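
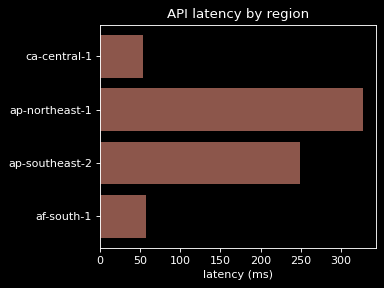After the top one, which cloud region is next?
Top 3: ap-northeast-1 ≈ 350, ap-southeast-2 ≈ 250, af-south-1 ≈ 50.

ap-southeast-2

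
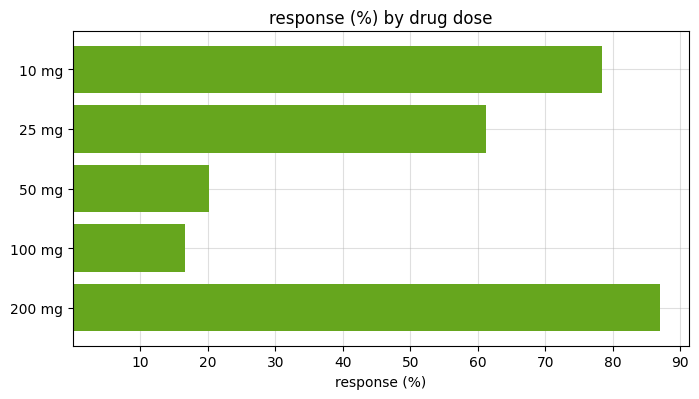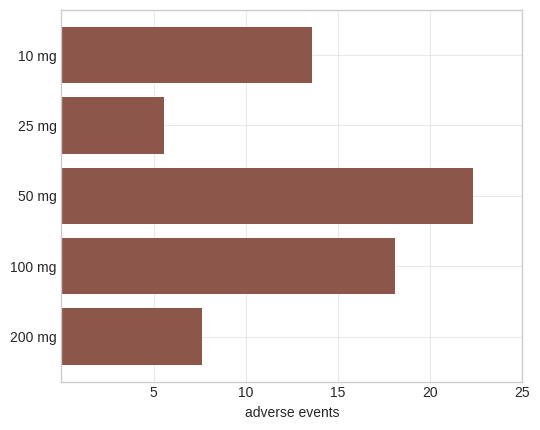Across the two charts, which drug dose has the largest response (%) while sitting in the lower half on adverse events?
200 mg

Chart 2 median adverse events ≈ 15; below-median drug doses: 25 mg, 200 mg. Among those, 200 mg has the highest response (%) (≈ 90).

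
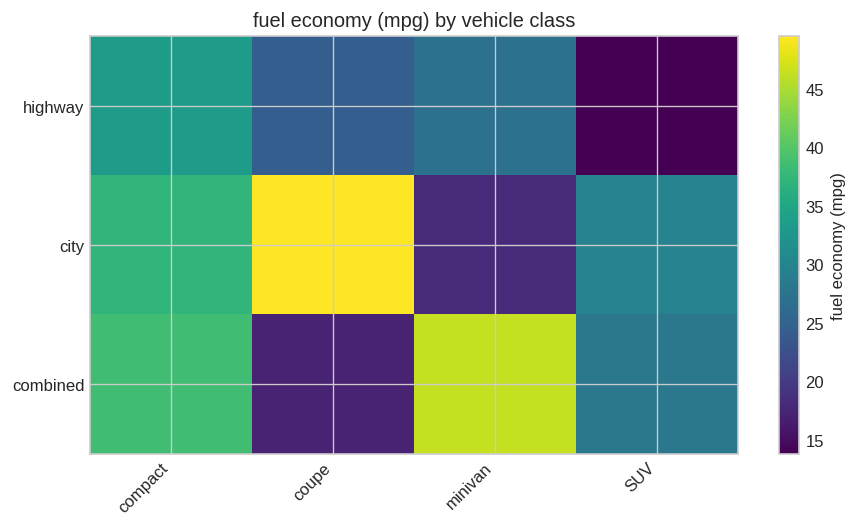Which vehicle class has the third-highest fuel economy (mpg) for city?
Top 4 for city: coupe ≈ 50, compact ≈ 35, SUV ≈ 30, minivan ≈ 20.

SUV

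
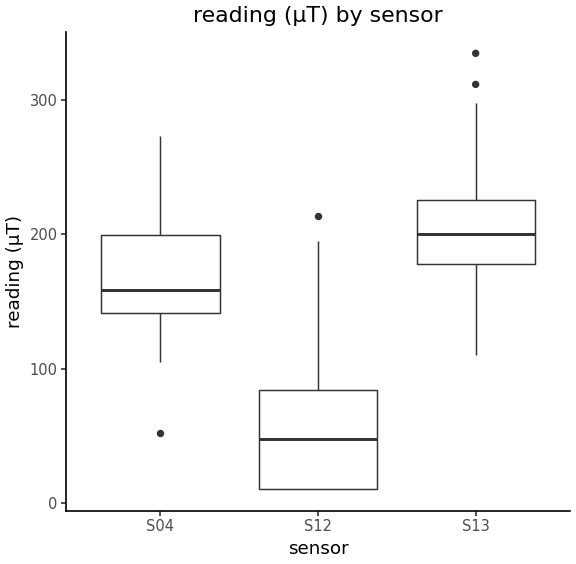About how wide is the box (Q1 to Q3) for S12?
Q3 ≈ 80, Q1 ≈ 0; IQR ≈ 80.

≈ 80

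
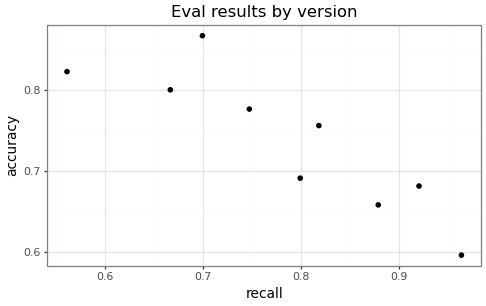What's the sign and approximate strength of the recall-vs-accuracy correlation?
negative, strong

Points are negatively correlated; strong (|r| ≈ 0.9).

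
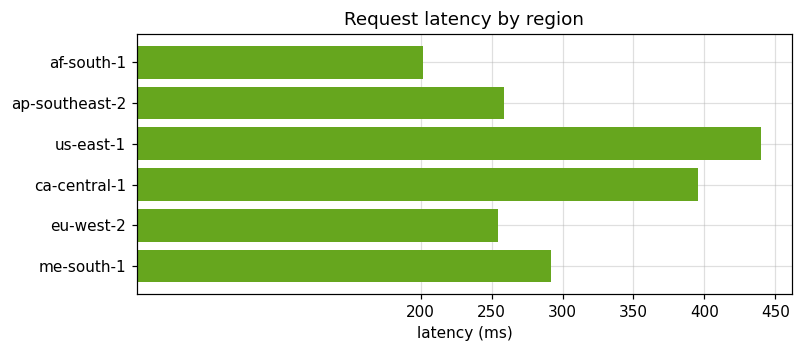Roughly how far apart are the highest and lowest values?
≈ 250

Max us-east-1 ≈ 450, min af-south-1 ≈ 200; range ≈ 250.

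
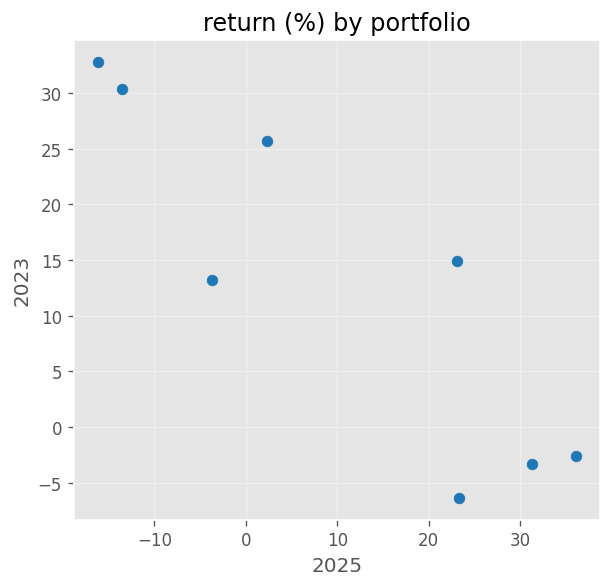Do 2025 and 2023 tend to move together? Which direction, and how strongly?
Points are negatively correlated; strong (|r| ≈ 0.9).

negative, strong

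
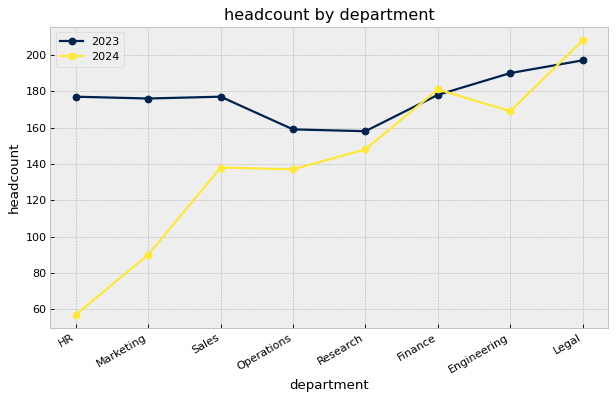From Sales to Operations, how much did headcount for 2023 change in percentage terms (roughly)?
Sales ≈ 180, Operations ≈ 160; (160 − 180) / 180 ≈ -11.1%.

≈ -11.1%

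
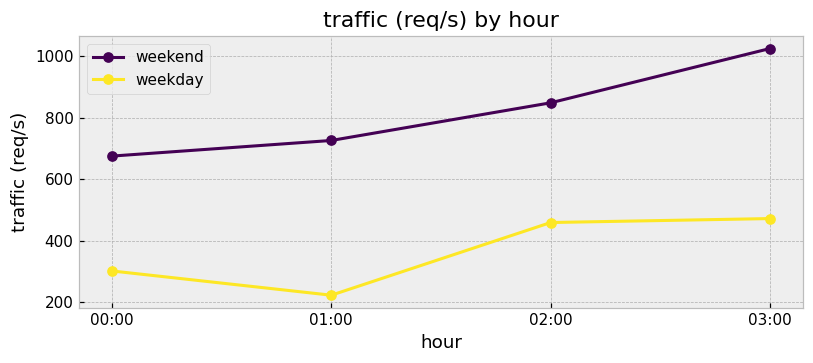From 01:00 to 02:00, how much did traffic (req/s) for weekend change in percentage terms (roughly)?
01:00 ≈ 700, 02:00 ≈ 800; (800 − 700) / 700 ≈ +14.3%.

≈ +14.3%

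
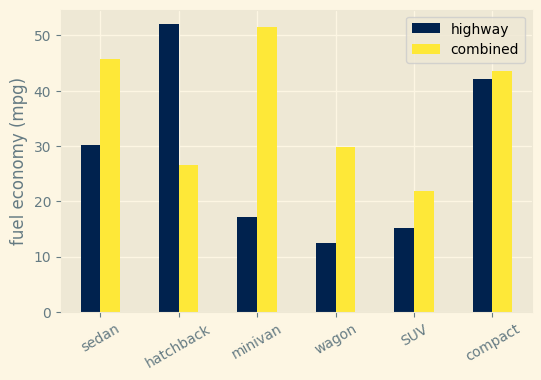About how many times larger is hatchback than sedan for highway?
≈ 1.67×

hatchback ≈ 50, sedan ≈ 30; 50/30 ≈ 1.67.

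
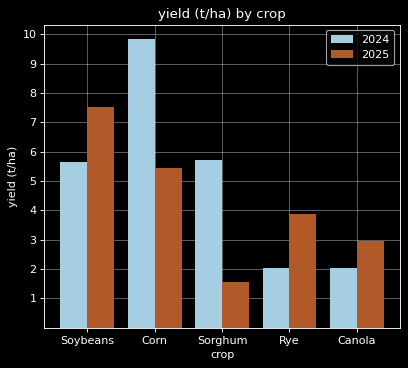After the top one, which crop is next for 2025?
Top 3 for 2025: Soybeans ≈ 8, Corn ≈ 5, Rye ≈ 4.

Corn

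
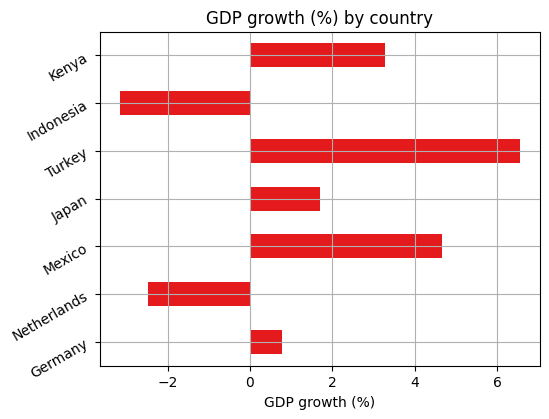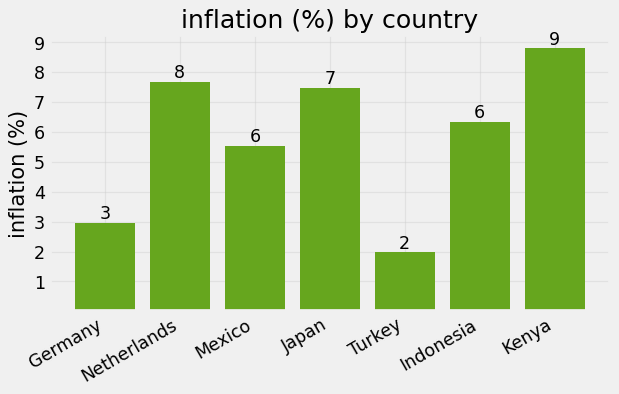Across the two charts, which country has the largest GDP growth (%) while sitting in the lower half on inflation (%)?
Turkey

Chart 2 median inflation (%) ≈ 6; below-median countries: Germany, Mexico, Turkey. Among those, Turkey has the highest GDP growth (%) (≈ 7).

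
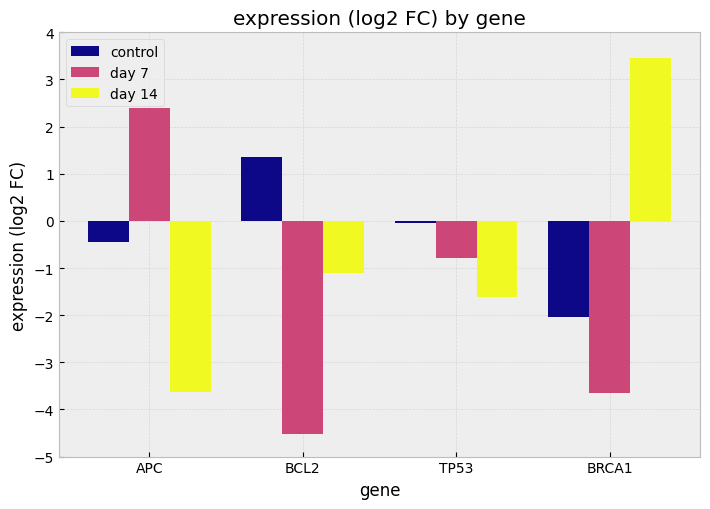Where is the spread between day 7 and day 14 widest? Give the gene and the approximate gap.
BRCA1: day 7 ≈ -4, day 14 ≈ 3 → gap ≈ 7. Next-largest (APC) is only ≈ 6.

BRCA1, ≈ 7 log2 FC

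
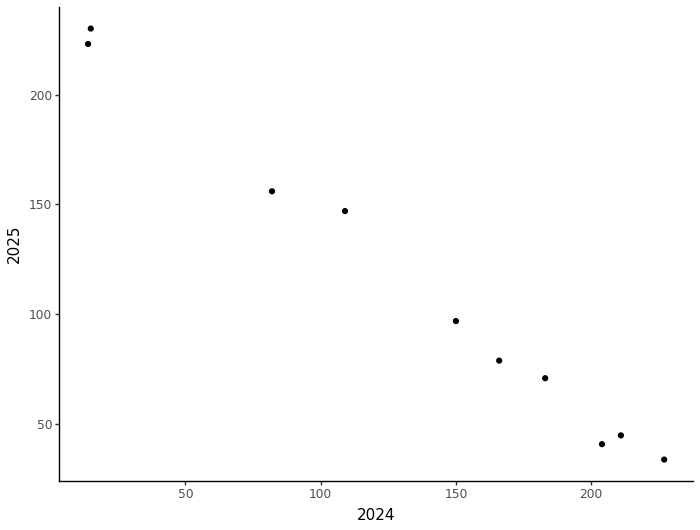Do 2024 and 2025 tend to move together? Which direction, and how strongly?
negative, strong

Points are negatively correlated; strong (|r| ≈ 1.0).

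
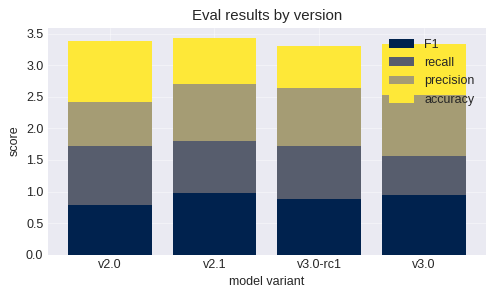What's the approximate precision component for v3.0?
precision top ≈ 2.5, bottom ≈ 1.5; segment ≈ 1.0.

≈ 1.0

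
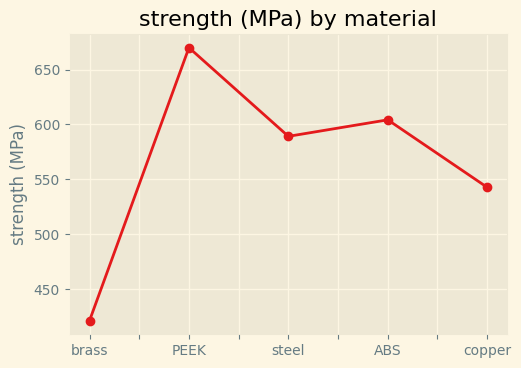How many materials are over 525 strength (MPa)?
4

Above 525: PEEK, steel, ABS, copper.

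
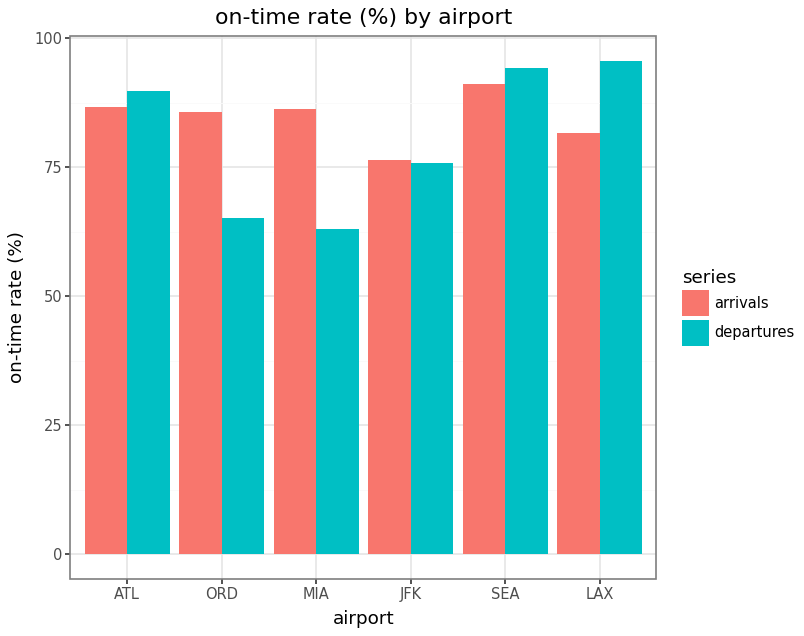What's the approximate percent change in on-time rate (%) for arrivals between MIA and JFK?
≈ -11.1%

MIA ≈ 90, JFK ≈ 80; (80 − 90) / 90 ≈ -11.1%.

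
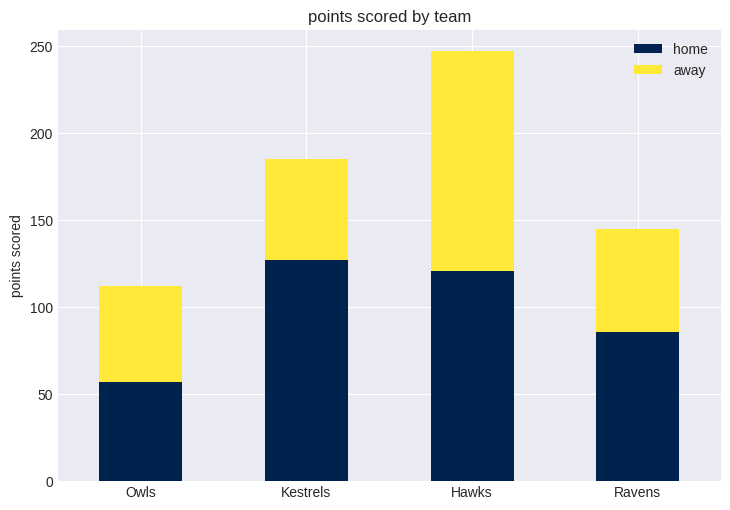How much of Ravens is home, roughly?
≈ 75

home top ≈ 75, bottom ≈ 0; segment ≈ 75.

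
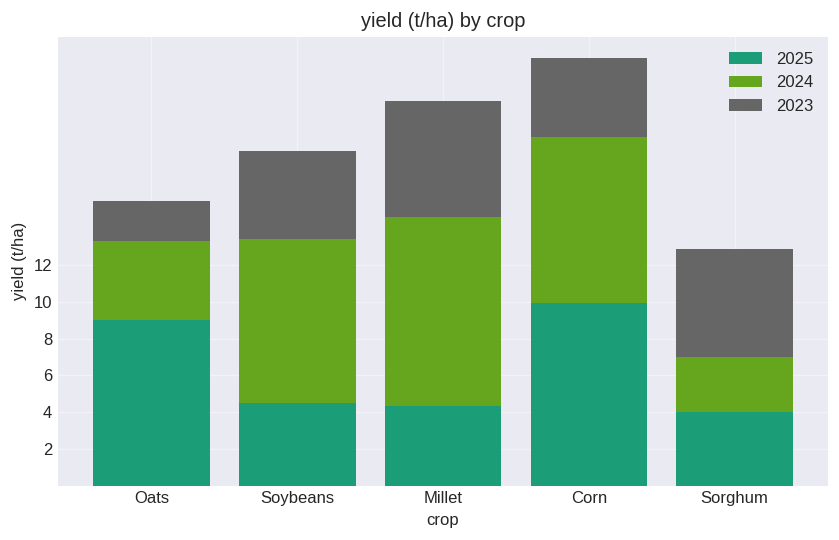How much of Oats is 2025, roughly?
2025 top ≈ 10, bottom ≈ 0; segment ≈ 10.

≈ 10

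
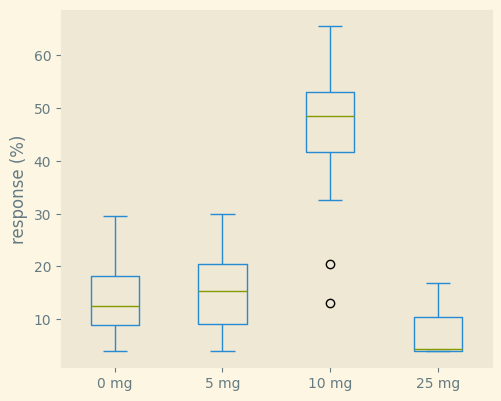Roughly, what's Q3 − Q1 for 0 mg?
Q3 ≈ 20, Q1 ≈ 10; IQR ≈ 10.

≈ 10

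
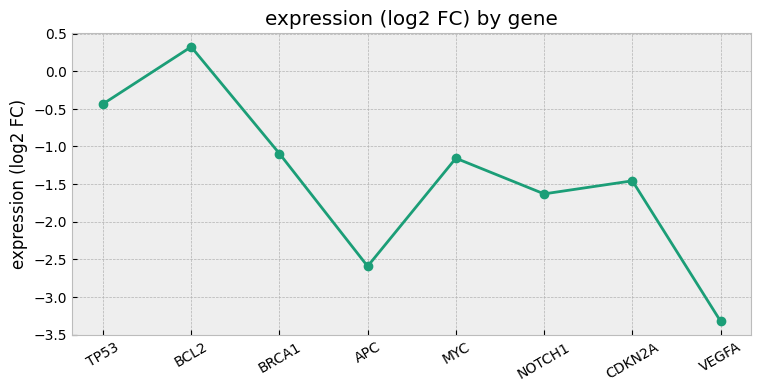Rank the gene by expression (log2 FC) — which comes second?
Top 3: BCL2 ≈ 0.5, TP53 ≈ -0.5, BRCA1 ≈ -1.0.

TP53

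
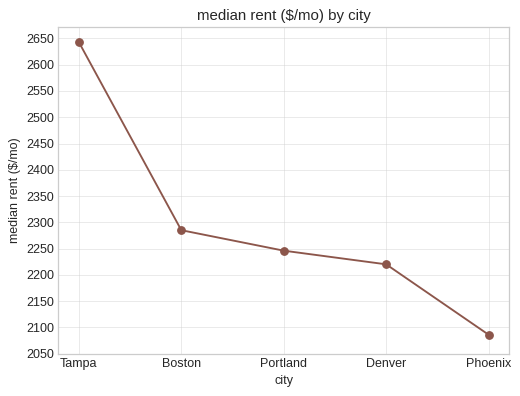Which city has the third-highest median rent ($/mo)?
Portland

Top 4: Tampa ≈ 2650, Boston ≈ 2300, Portland ≈ 2250, Denver ≈ 2200.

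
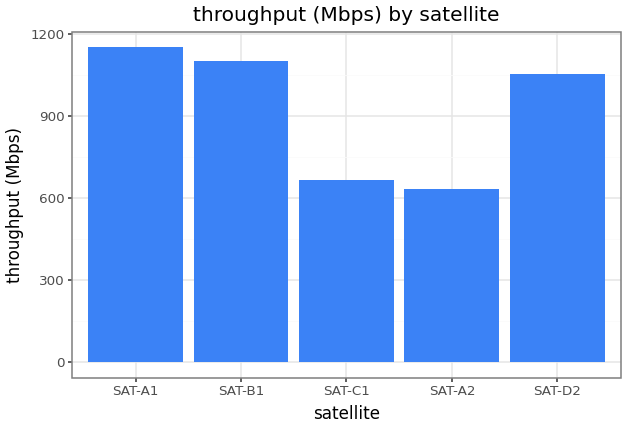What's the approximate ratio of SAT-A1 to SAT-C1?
≈ 1.71×

SAT-A1 ≈ 1200, SAT-C1 ≈ 700; 1200/700 ≈ 1.71.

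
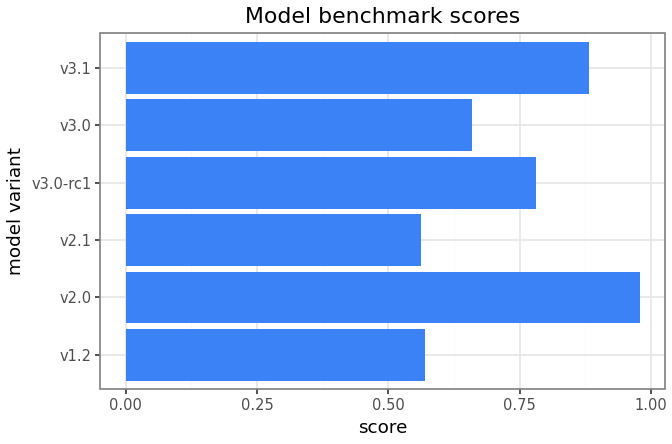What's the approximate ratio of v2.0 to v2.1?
≈ 1.67×

v2.0 ≈ 1.0, v2.1 ≈ 0.6; 1.0/0.6 ≈ 1.67.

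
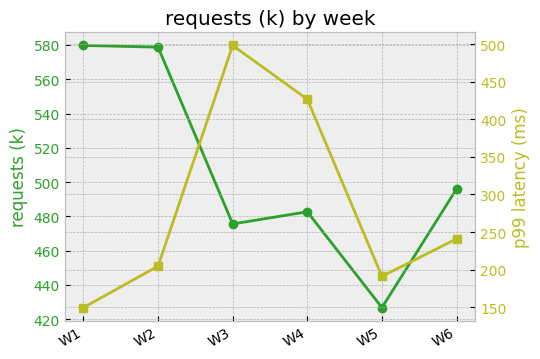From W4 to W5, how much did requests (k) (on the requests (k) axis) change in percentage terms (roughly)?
≈ -12.5%

W4 ≈ 480, W5 ≈ 420; (420 − 480) / 480 ≈ -12.5%.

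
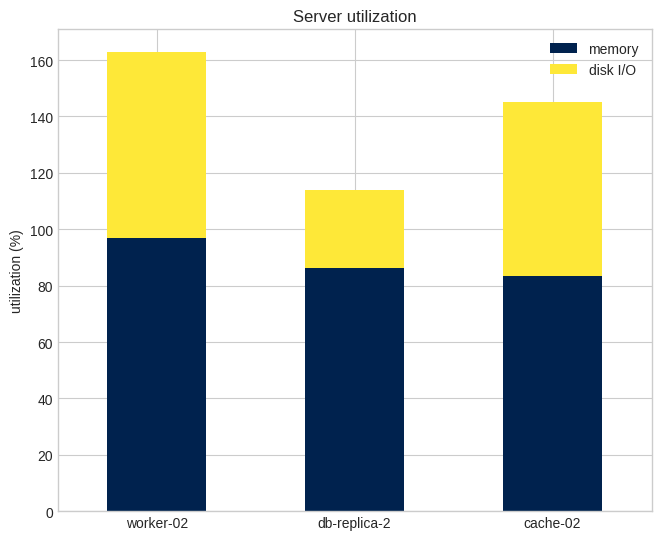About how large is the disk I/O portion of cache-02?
≈ 60

disk I/O top ≈ 140, bottom ≈ 80; segment ≈ 60.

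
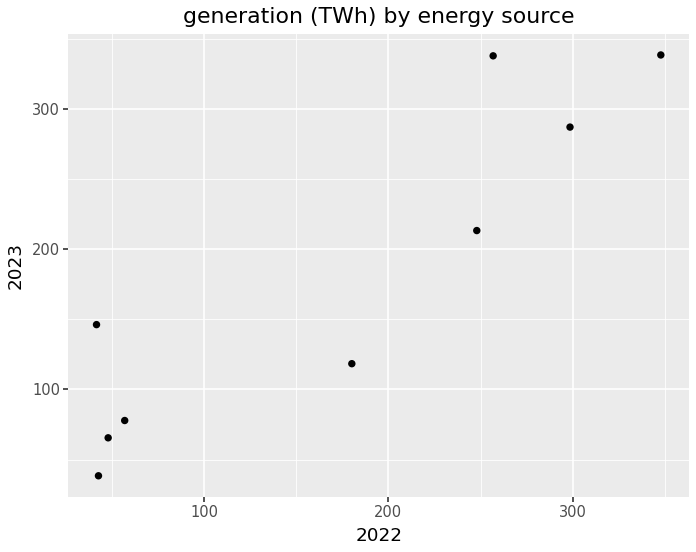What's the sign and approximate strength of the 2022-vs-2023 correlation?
positive, strong

Points are positively correlated; strong (|r| ≈ 0.9).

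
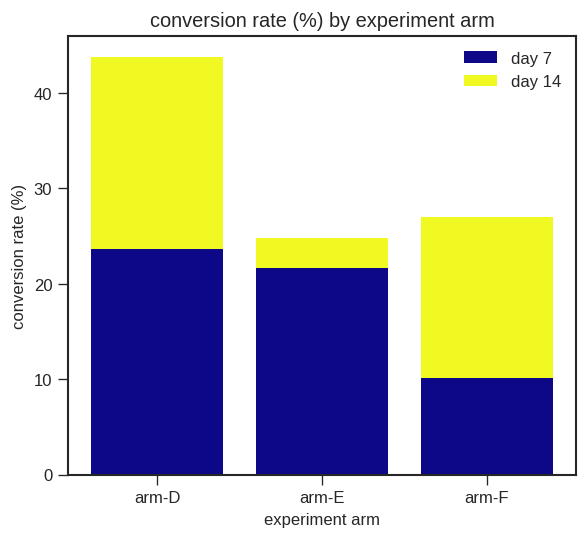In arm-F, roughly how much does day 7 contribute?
day 7 top ≈ 10, bottom ≈ 0; segment ≈ 10.

≈ 10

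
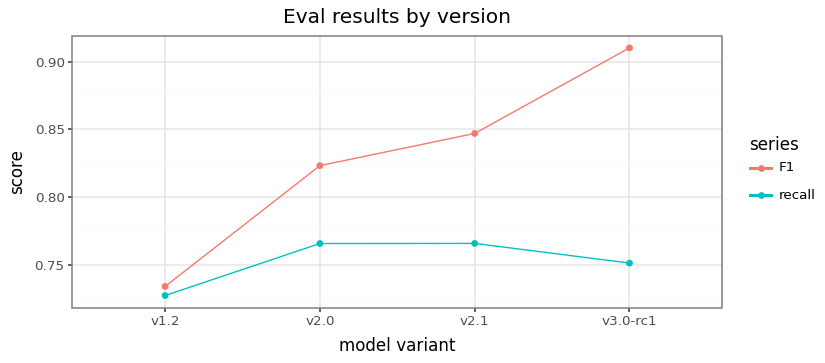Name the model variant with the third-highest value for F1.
Top 4 for F1: v3.0-rc1 ≈ 0.92, v2.1 ≈ 0.84, v2.0 ≈ 0.82, v1.2 ≈ 0.74.

v2.0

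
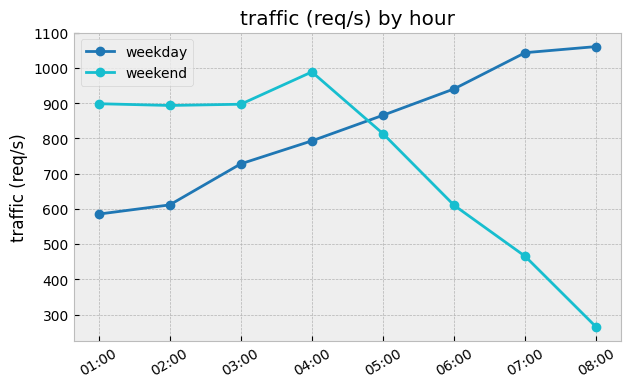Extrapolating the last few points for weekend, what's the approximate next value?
Last three: 600, 500, 300 → slope ≈ -150/step → next ≈ 150.

≈ 150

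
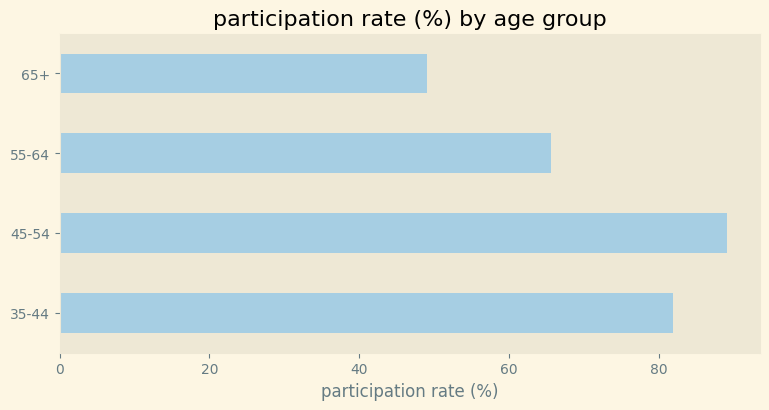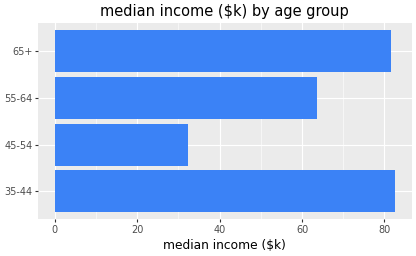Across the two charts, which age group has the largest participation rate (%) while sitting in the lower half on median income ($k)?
45-54

Chart 2 median median income ($k) ≈ 70; below-median age groups: 45-54, 55-64. Among those, 45-54 has the highest participation rate (%) (≈ 90).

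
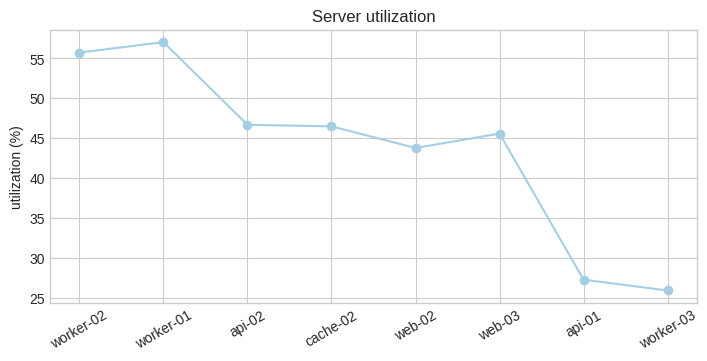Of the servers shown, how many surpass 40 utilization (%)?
Above 40: worker-02, worker-01, api-02, cache-02, web-02, web-03.

6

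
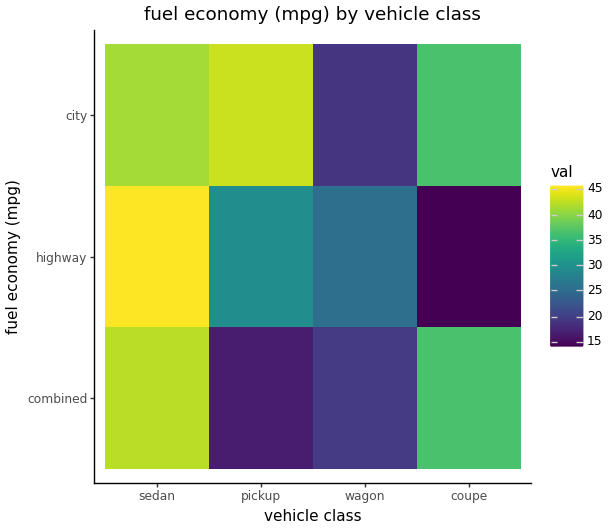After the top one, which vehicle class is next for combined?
Top 3 for combined: sedan ≈ 40, coupe ≈ 35, wagon ≈ 20.

coupe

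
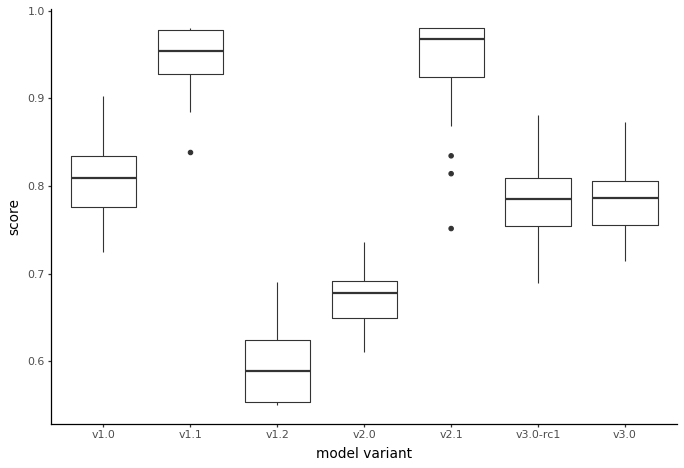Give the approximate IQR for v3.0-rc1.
≈ 0.05

Q3 ≈ 0.80, Q1 ≈ 0.75; IQR ≈ 0.05.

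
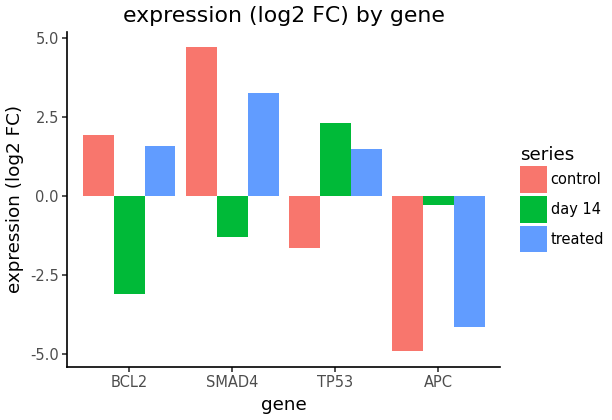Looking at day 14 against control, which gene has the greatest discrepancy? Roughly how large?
SMAD4: day 14 ≈ -1, control ≈ 5 → gap ≈ 6. Next-largest (BCL2) is only ≈ 5.

SMAD4, ≈ 6 log2 FC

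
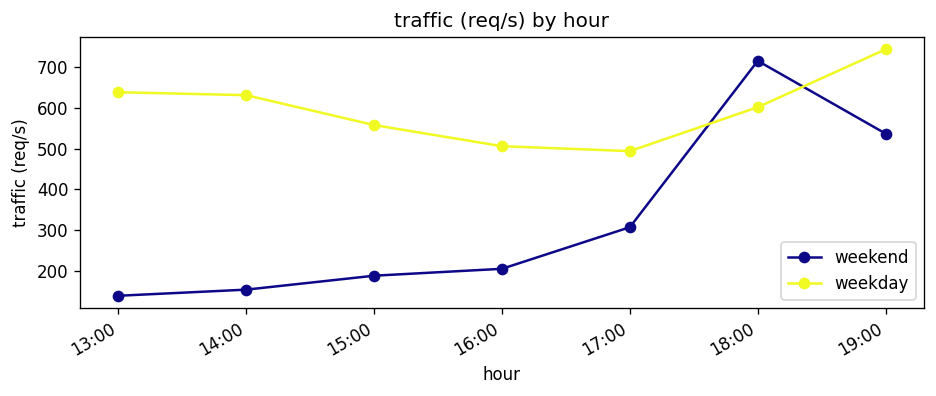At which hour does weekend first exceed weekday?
17:00: weekend ≈ 300 vs weekday ≈ 500 (not yet); 18:00: weekend ≈ 700 vs weekday ≈ 600 (first crossover).

18:00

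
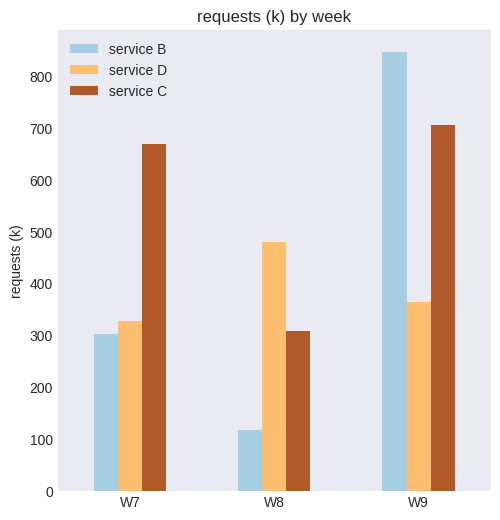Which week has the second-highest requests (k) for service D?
Top 3 for service D: W8 ≈ 500, W9 ≈ 400, W7 ≈ 300.

W9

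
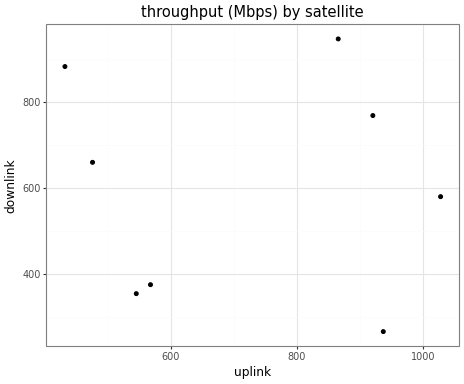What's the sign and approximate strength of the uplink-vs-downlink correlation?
no clear correlation

Points are roughly uncorrelated; weak (|r| ≈ 0.0).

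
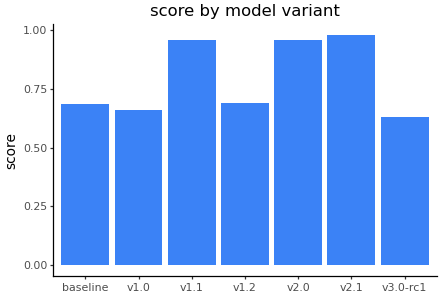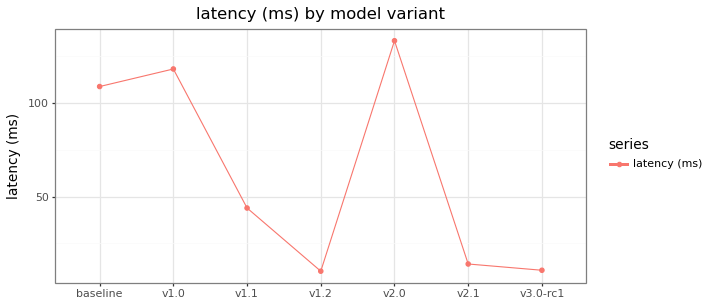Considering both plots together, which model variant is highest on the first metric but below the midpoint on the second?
Chart 2 median latency (ms) ≈ 40; below-median model variants: v1.2, v2.1, v3.0-rc1. Among those, v2.1 has the highest score (≈ 1).

v2.1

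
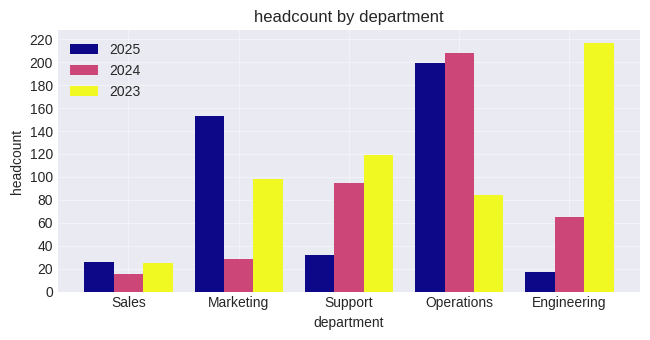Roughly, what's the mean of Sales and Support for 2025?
≈ 30

(20 + 40) / 2 ≈ 30.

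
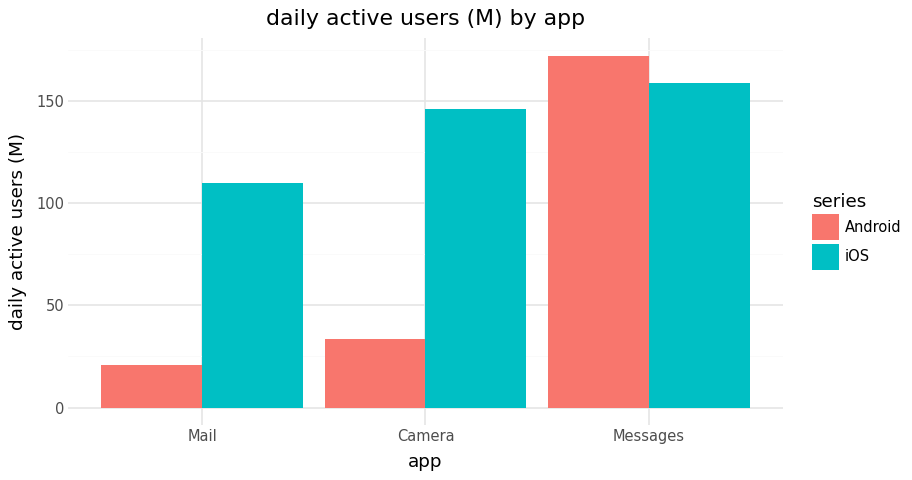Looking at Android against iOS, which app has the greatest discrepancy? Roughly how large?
Camera: Android ≈ 40, iOS ≈ 140 → gap ≈ 100. Next-largest (Mail) is only ≈ 80.

Camera, ≈ 100 M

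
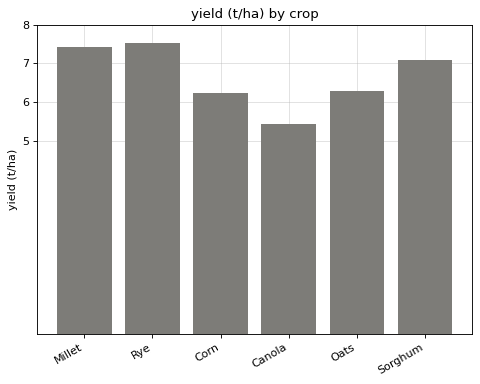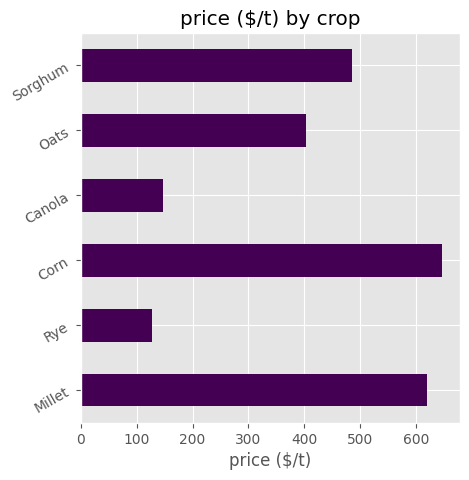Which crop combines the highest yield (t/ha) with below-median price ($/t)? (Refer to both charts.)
Chart 2 median price ($/t) ≈ 400; below-median crops: Rye, Canola, Oats. Among those, Rye has the highest yield (t/ha) (≈ 8).

Rye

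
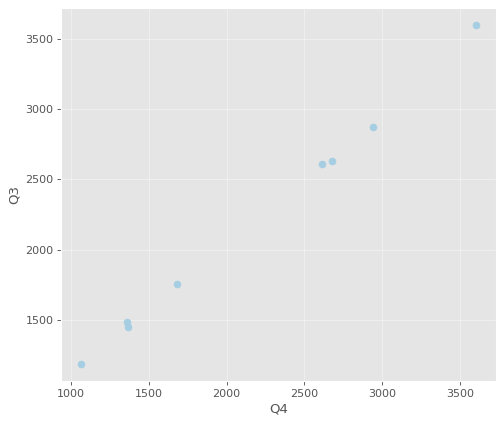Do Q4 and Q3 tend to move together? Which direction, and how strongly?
Points are positively correlated; strong (|r| ≈ 1.0).

positive, strong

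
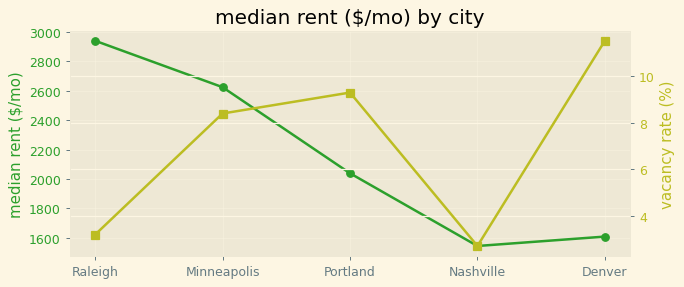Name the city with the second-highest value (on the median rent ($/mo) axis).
Minneapolis

Top 3 (on the median rent ($/mo) axis): Raleigh ≈ 3000, Minneapolis ≈ 2600, Portland ≈ 2000.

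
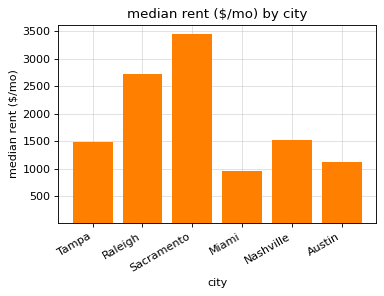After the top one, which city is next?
Raleigh

Top 3: Sacramento ≈ 3500, Raleigh ≈ 2500, Nashville ≈ 1500.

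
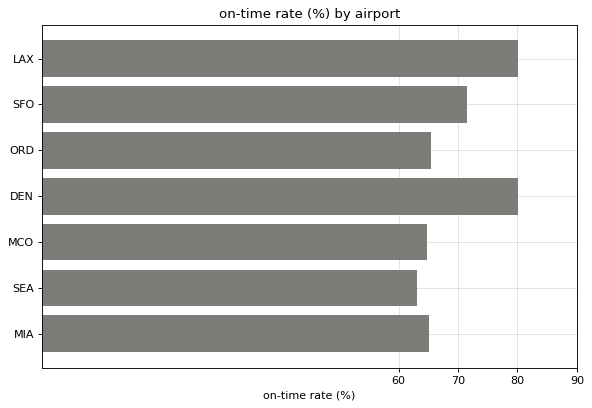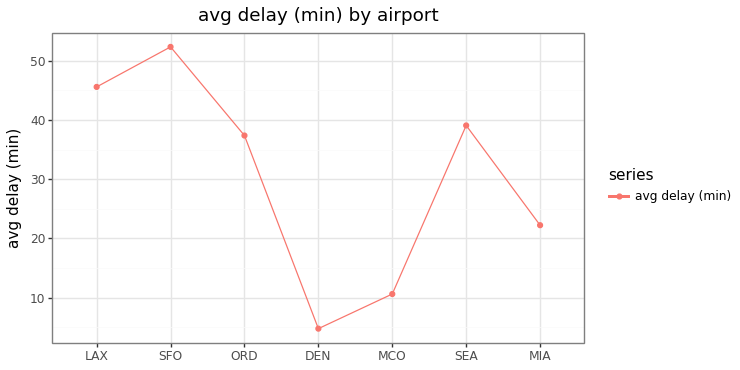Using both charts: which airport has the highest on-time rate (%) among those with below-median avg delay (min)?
Chart 2 median avg delay (min) ≈ 35; below-median airports: DEN, MCO, MIA. Among those, DEN has the highest on-time rate (%) (≈ 80).

DEN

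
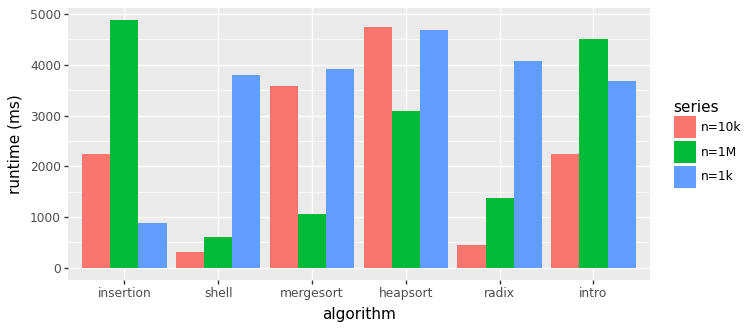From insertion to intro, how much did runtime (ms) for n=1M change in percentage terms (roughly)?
insertion ≈ 5000, intro ≈ 4500; (4500 − 5000) / 5000 ≈ -10%.

≈ -10%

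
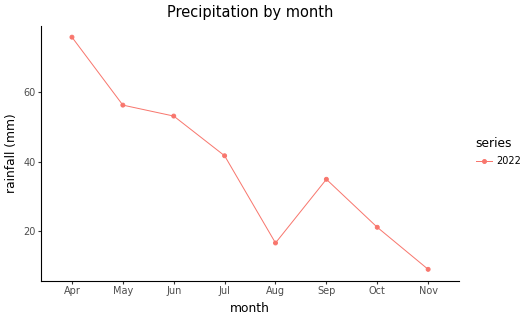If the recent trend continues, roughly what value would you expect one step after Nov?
≈ 0

Last three: 30, 20, 10 → slope ≈ -10/step → next ≈ 0.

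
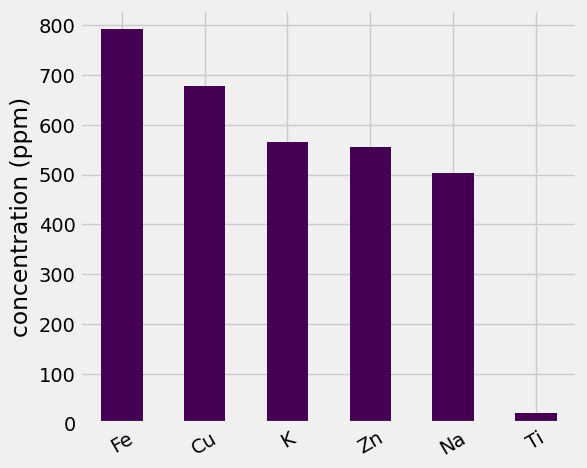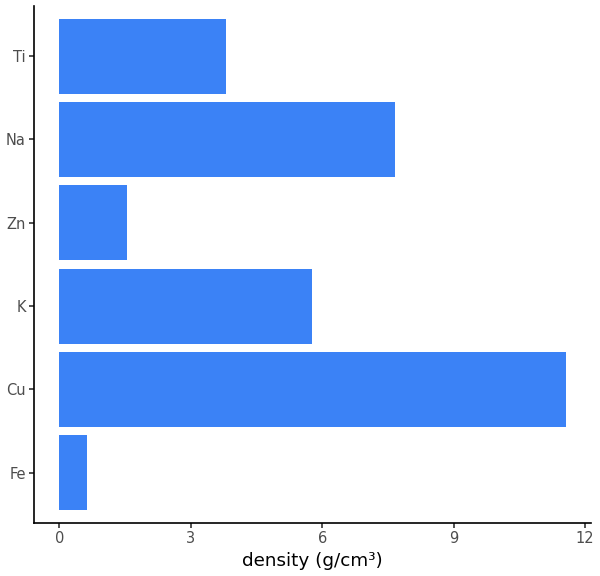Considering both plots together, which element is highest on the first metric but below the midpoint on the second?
Fe

Chart 2 median density (g/cm³) ≈ 4; below-median elements: Fe, Zn, Ti. Among those, Fe has the highest concentration (ppm) (≈ 800).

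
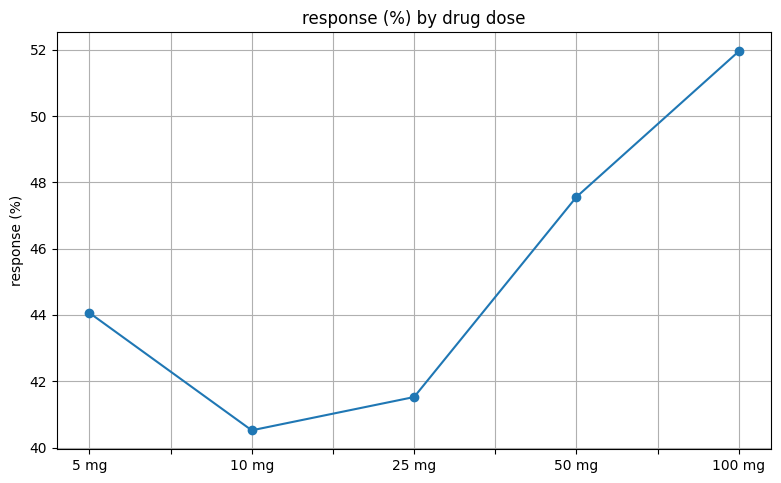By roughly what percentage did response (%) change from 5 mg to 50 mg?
≈ +9.1%

5 mg ≈ 44, 50 mg ≈ 48; (48 − 44) / 44 ≈ +9.1%.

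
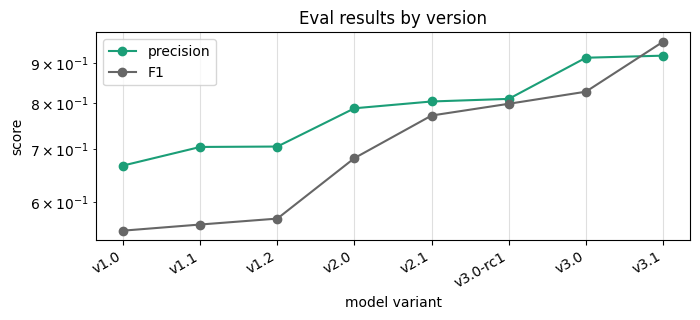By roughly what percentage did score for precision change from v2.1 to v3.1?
≈ +12.5%

v2.1 ≈ 0.80, v3.1 ≈ 0.90; (0.90 − 0.80) / 0.80 ≈ +12.5%.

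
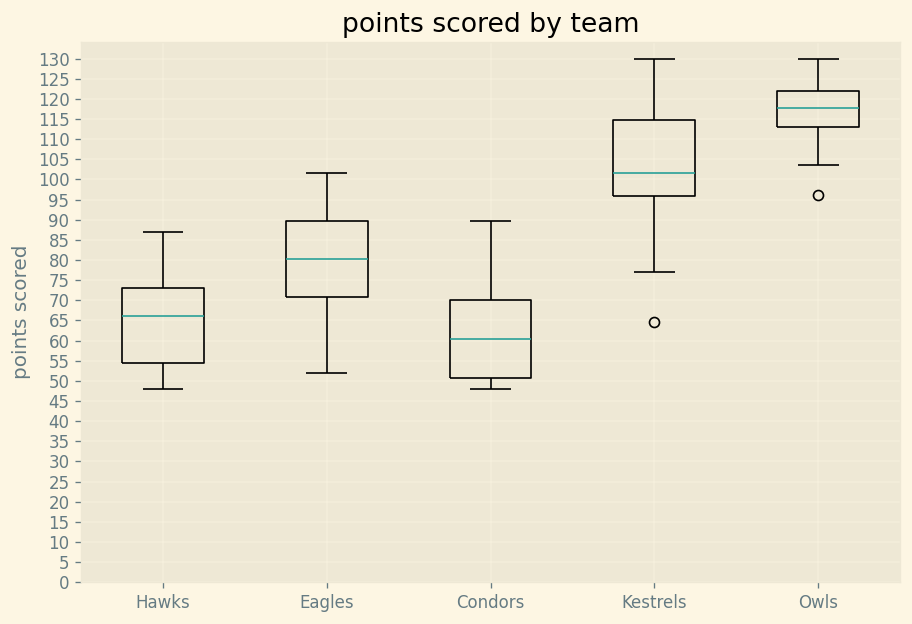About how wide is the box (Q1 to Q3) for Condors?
Q3 ≈ 70, Q1 ≈ 50; IQR ≈ 20.

≈ 20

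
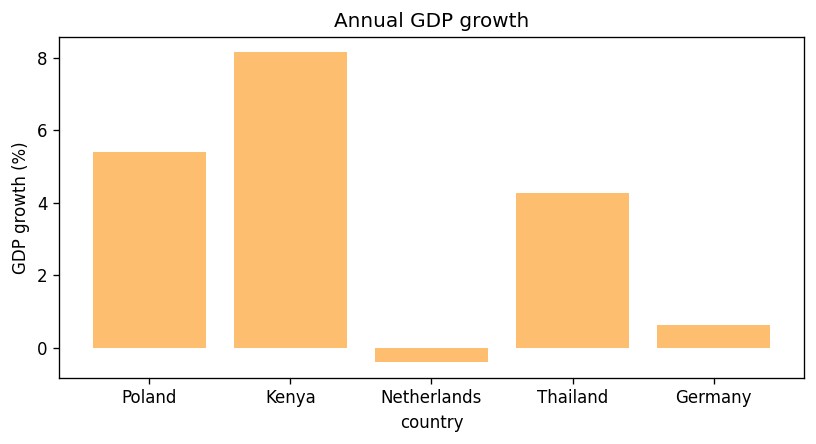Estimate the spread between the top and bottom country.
Max Kenya ≈ 8, min Netherlands ≈ 0; range ≈ 8.

≈ 8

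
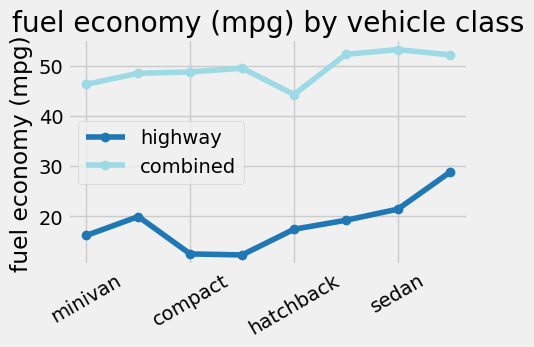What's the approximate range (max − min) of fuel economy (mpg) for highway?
Max wagon ≈ 30, min crossover ≈ 10; range ≈ 20.

≈ 20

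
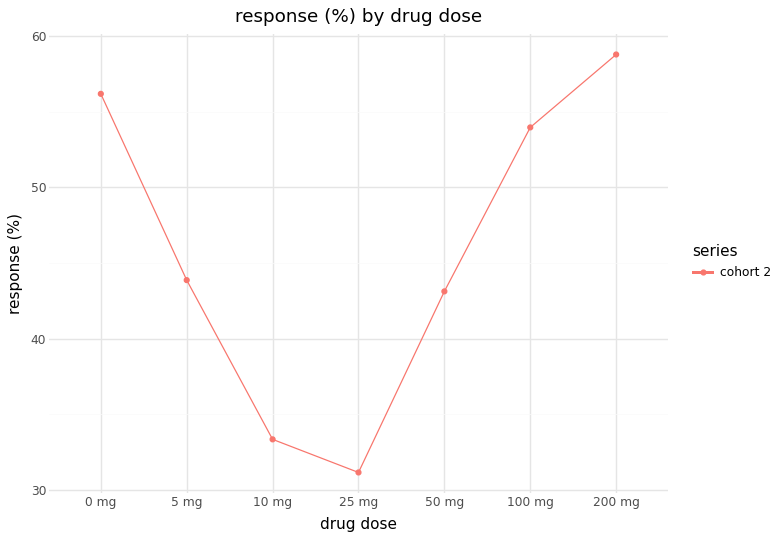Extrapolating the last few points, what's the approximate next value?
Last three: 45, 55, 60 → slope ≈ 7.5/step → next ≈ 67.5.

≈ 67.5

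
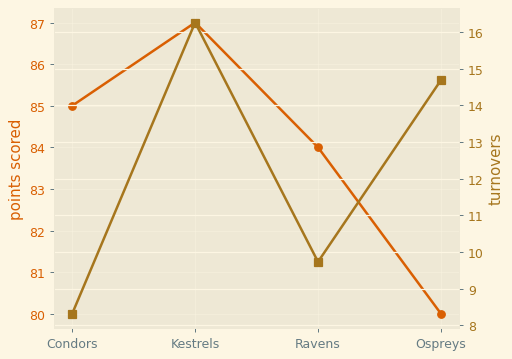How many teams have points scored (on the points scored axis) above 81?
Above 81: Condors, Kestrels, Ravens.

3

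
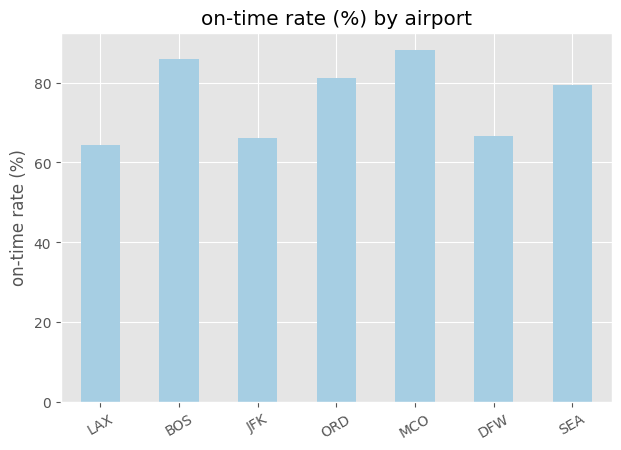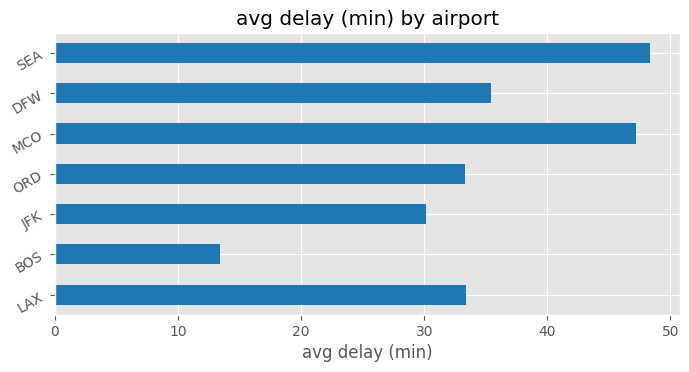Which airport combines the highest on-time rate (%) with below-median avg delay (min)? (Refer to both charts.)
Chart 2 median avg delay (min) ≈ 35; below-median airports: BOS, JFK, ORD. Among those, BOS has the highest on-time rate (%) (≈ 90).

BOS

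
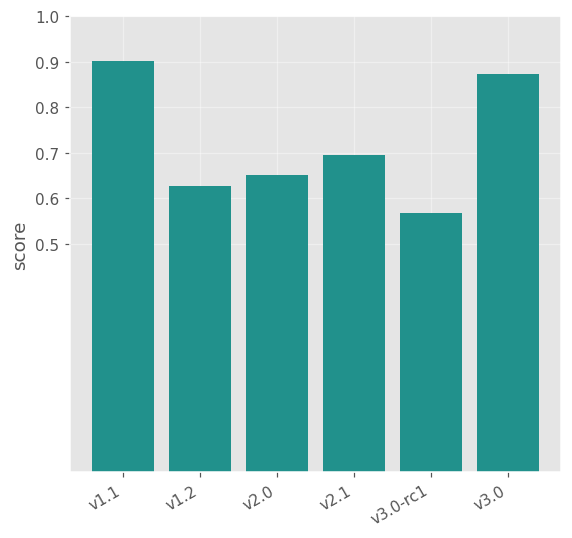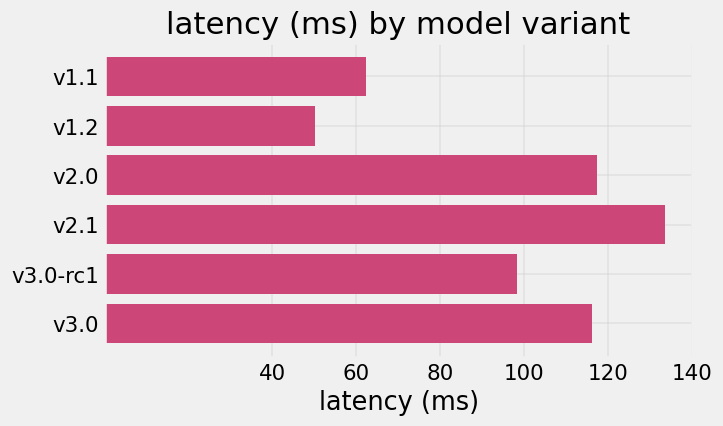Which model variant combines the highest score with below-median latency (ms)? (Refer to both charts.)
v1.1

Chart 2 median latency (ms) ≈ 100; below-median model variants: v1.1, v1.2, v3.0-rc1. Among those, v1.1 has the highest score (≈ 0.9).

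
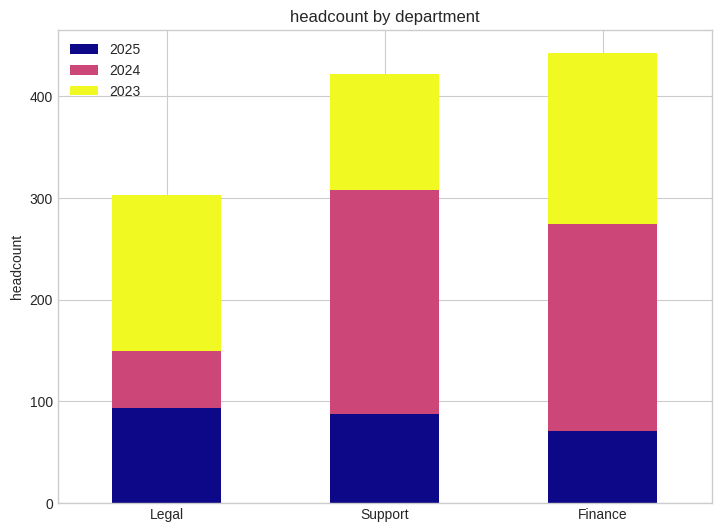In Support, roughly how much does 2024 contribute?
2024 top ≈ 300, bottom ≈ 100; segment ≈ 200.

≈ 200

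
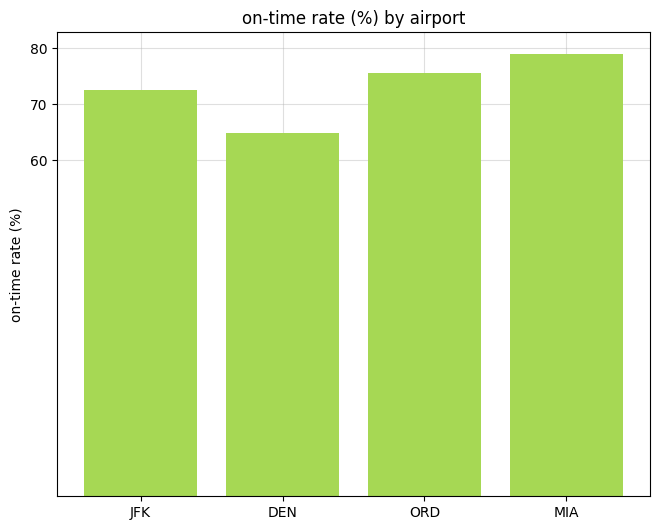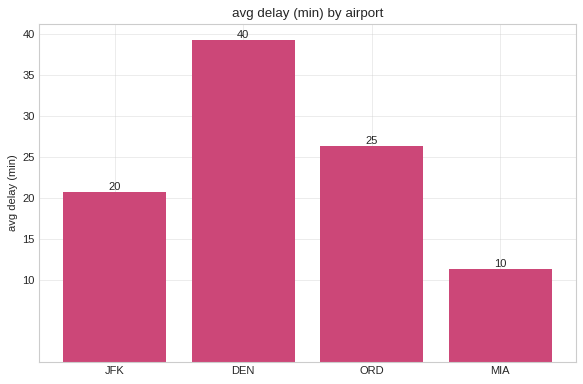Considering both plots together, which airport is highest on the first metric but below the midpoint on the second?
Chart 2 median avg delay (min) ≈ 25; below-median airports: JFK, MIA. Among those, MIA has the highest on-time rate (%) (≈ 80).

MIA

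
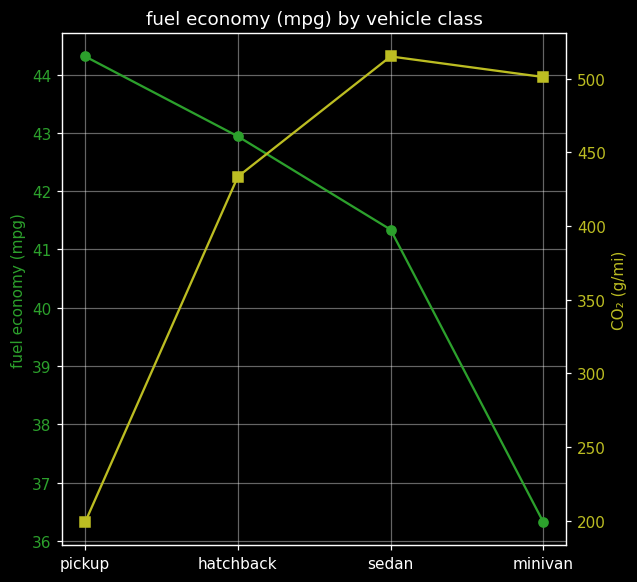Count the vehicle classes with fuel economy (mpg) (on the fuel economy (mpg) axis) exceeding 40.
3

Above 40: pickup, hatchback, sedan.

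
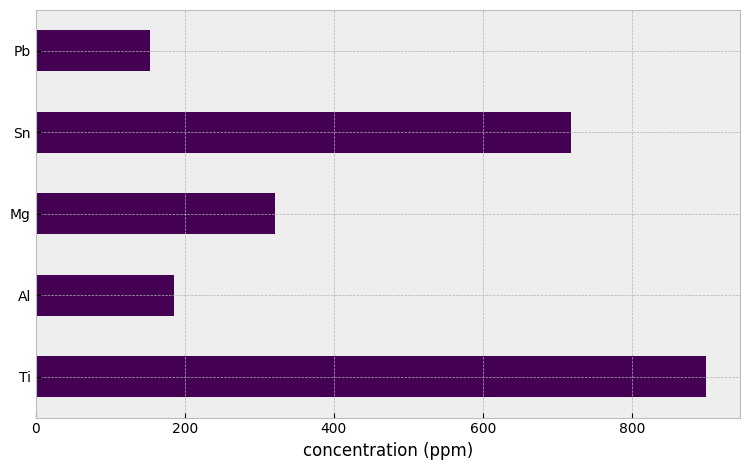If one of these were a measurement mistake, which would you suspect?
Ti ≈ 900; the rest sit between ≈ 200 and ≈ 700.

Ti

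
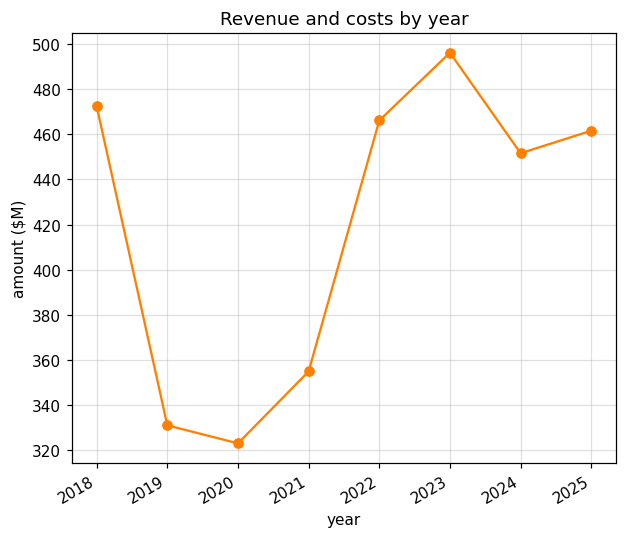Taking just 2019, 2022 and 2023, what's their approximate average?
≈ 433

(340 + 460 + 500) / 3 ≈ 433.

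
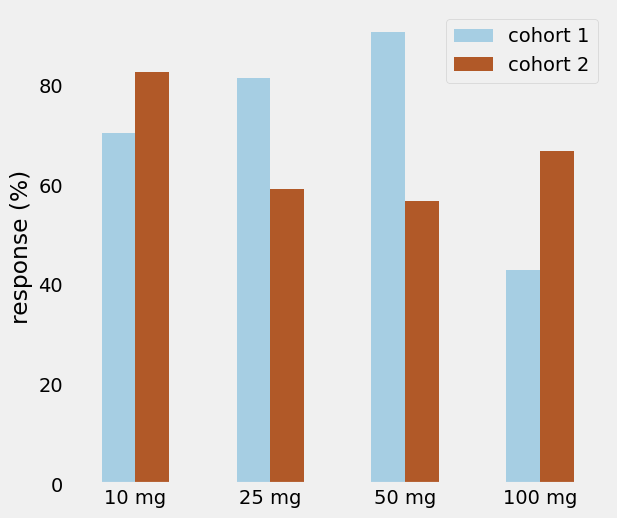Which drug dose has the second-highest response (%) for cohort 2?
Top 3 for cohort 2: 10 mg ≈ 80, 100 mg ≈ 70, 25 mg ≈ 60.

100 mg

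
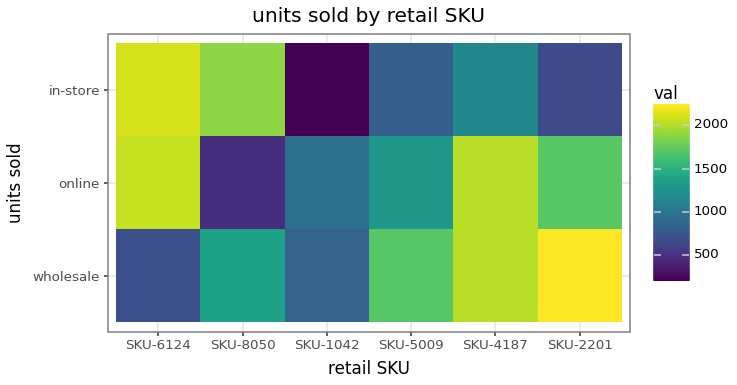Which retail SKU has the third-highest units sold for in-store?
SKU-4187

Top 4 for in-store: SKU-6124 ≈ 2200, SKU-8050 ≈ 1800, SKU-4187 ≈ 1200, SKU-5009 ≈ 800.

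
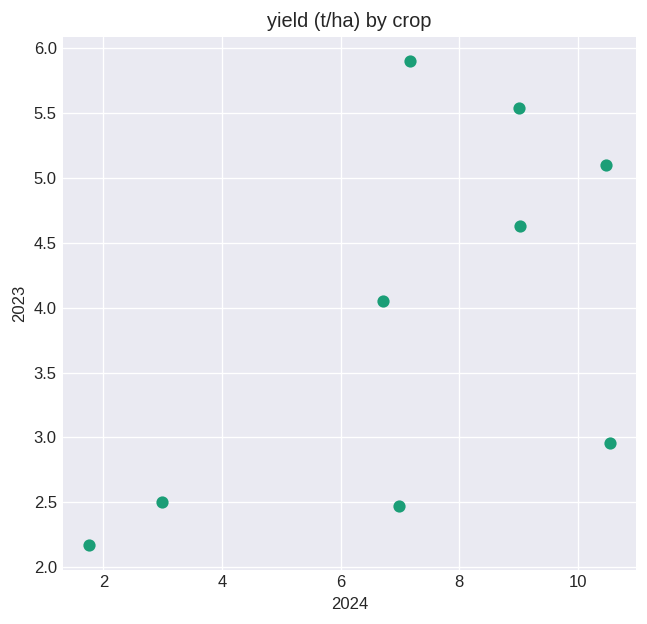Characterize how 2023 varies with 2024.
positive, moderate

Points are positively correlated; moderate (|r| ≈ 0.6).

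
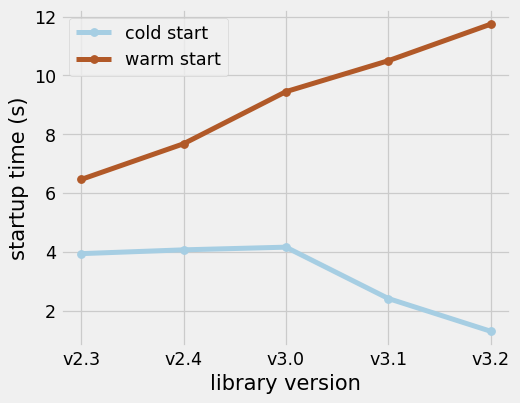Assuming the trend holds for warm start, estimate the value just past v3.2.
≈ 13.5

Last three: 9, 11, 12 → slope ≈ 1.5/step → next ≈ 13.5.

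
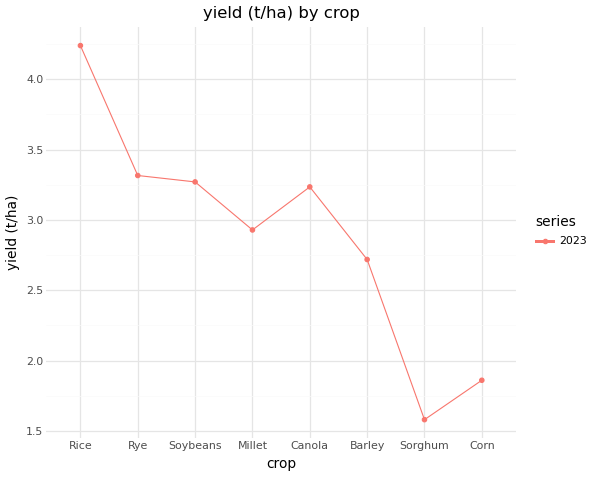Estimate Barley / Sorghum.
Barley ≈ 2.5, Sorghum ≈ 1.5; 2.5/1.5 ≈ 1.67.

≈ 1.67×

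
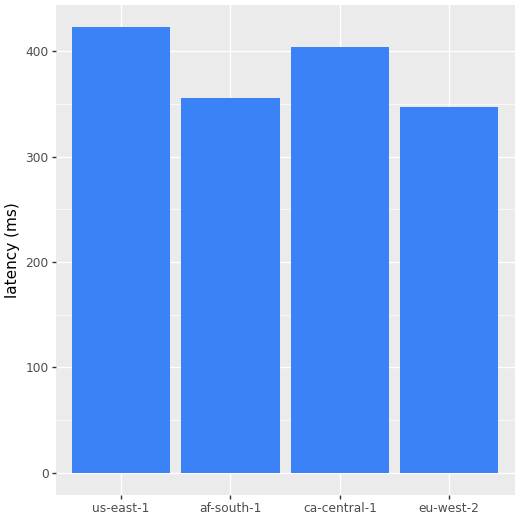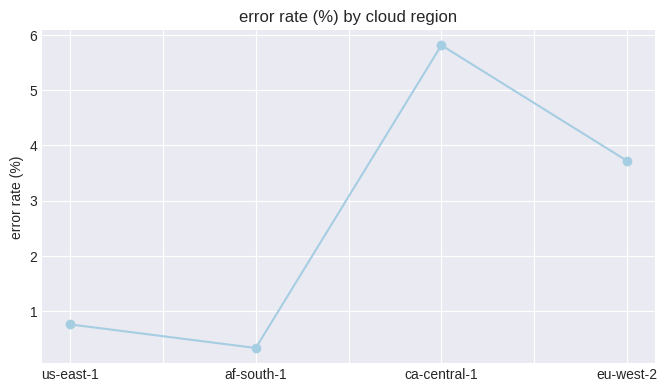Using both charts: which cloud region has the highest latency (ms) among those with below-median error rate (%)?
us-east-1

Chart 2 median error rate (%) ≈ 2; below-median cloud regions: us-east-1, af-south-1. Among those, us-east-1 has the highest latency (ms) (≈ 400).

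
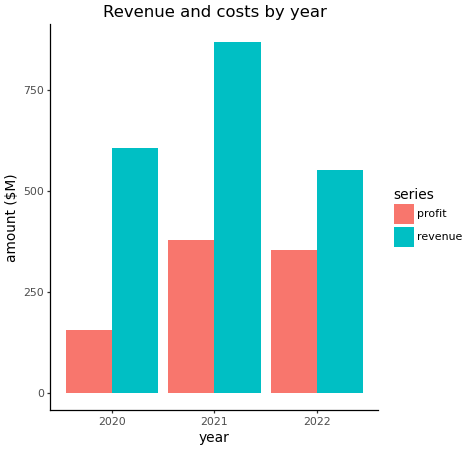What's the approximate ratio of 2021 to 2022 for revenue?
≈ 1.5×

2021 ≈ 900, 2022 ≈ 600; 900/600 ≈ 1.5.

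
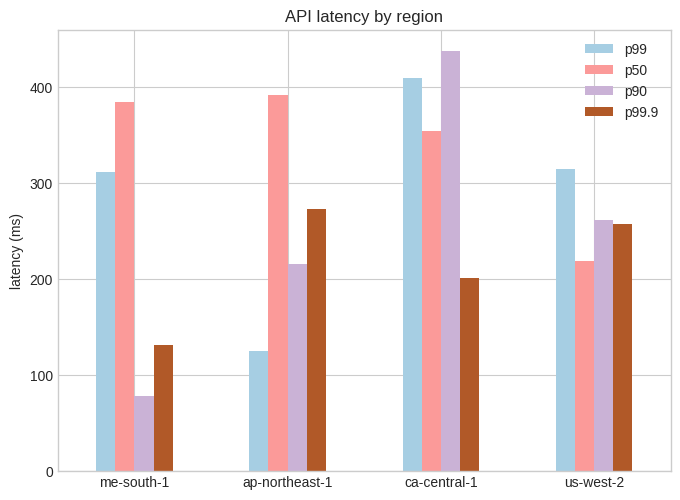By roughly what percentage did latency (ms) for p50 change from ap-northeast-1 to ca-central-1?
ap-northeast-1 ≈ 400, ca-central-1 ≈ 350; (350 − 400) / 400 ≈ -12.5%.

≈ -12.5%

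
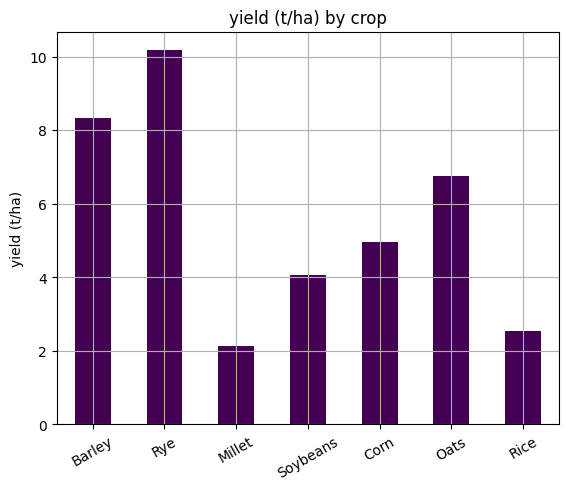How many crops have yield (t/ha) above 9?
Above 9: Rye.

1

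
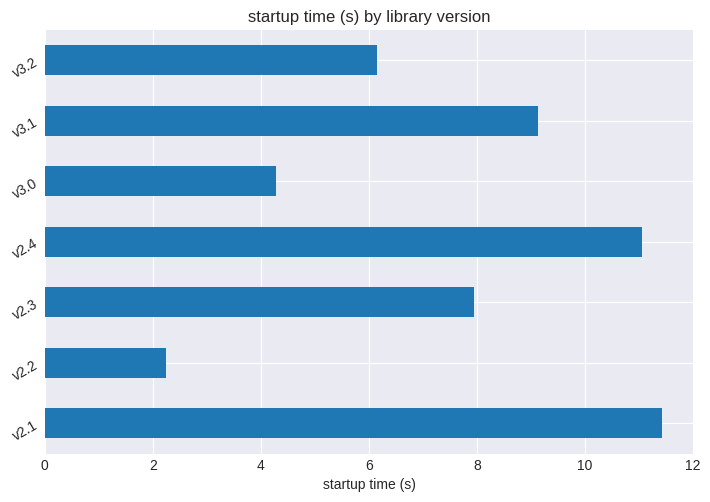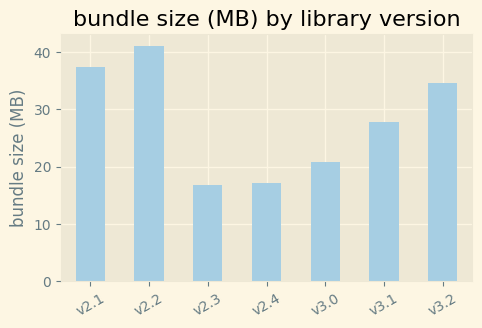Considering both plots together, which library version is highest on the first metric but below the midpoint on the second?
v2.4

Chart 2 median bundle size (MB) ≈ 30; below-median library versions: v2.3, v2.4, v3.0. Among those, v2.4 has the highest startup time (s) (≈ 12).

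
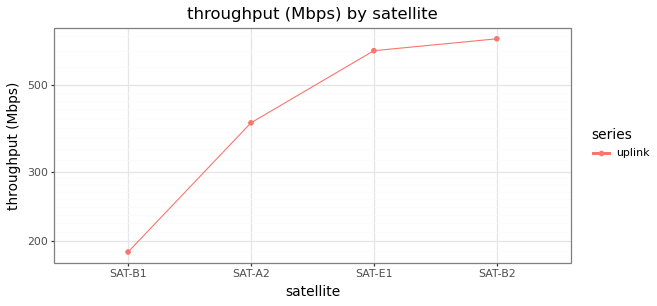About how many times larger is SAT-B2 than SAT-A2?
≈ 1.62×

SAT-B2 ≈ 650, SAT-A2 ≈ 400; 650/400 ≈ 1.62.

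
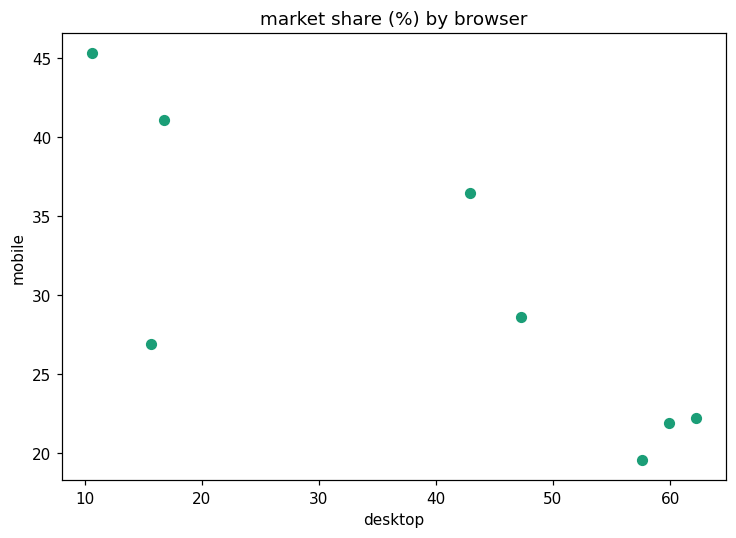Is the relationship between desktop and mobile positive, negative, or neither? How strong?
negative, strong

Points are negatively correlated; strong (|r| ≈ 0.8).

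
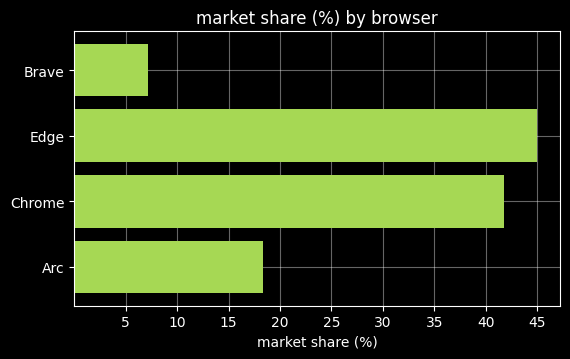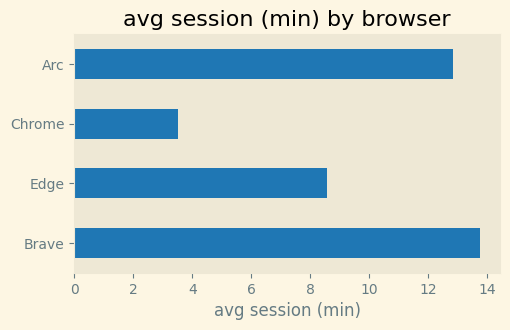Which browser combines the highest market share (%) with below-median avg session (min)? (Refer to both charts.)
Edge

Chart 2 median avg session (min) ≈ 10; below-median browsers: Edge, Chrome. Among those, Edge has the highest market share (%) (≈ 45).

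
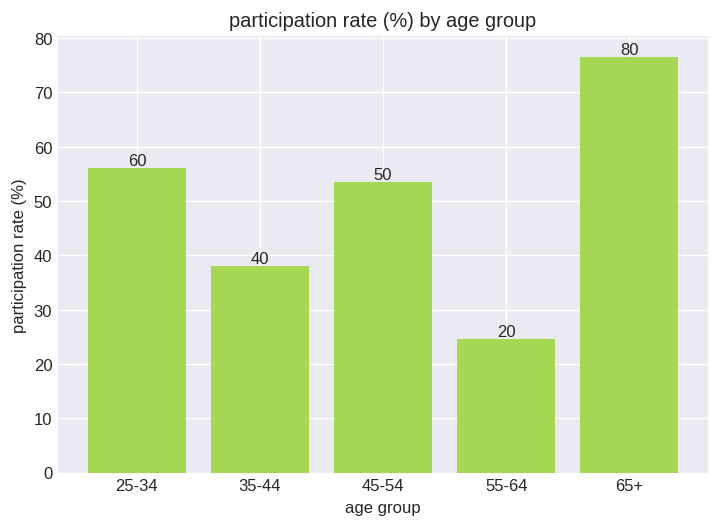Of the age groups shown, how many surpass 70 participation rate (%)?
Above 70: 65+.

1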